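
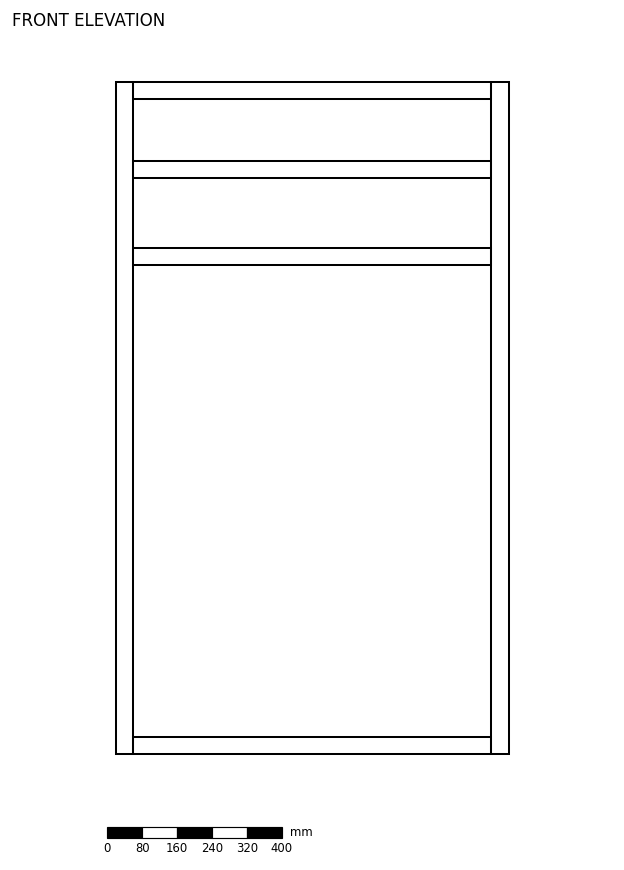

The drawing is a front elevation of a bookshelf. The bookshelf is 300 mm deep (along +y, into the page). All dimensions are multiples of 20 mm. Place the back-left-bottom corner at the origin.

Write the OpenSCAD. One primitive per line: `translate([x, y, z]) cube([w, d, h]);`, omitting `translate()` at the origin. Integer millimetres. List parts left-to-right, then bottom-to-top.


cube([40, 300, 1540]);
translate([40, 0, 0]) cube([820, 300, 40]);
translate([40, 0, 1120]) cube([820, 300, 40]);
translate([40, 0, 1320]) cube([820, 300, 40]);
translate([40, 0, 1500]) cube([820, 300, 40]);
translate([860, 0, 0]) cube([40, 300, 1540]);


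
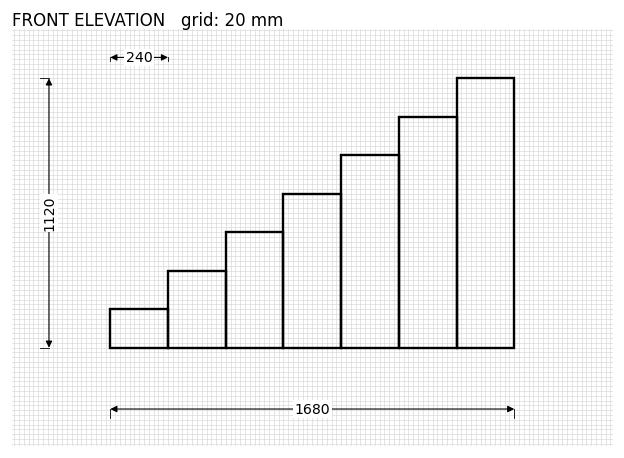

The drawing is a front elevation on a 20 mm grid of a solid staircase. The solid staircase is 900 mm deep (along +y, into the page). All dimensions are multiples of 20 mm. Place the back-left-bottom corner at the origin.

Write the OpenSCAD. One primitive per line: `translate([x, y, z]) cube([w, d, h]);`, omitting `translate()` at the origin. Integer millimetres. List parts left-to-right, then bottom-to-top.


cube([240, 900, 160]);
translate([240, 0, 0]) cube([240, 900, 320]);
translate([480, 0, 0]) cube([240, 900, 480]);
translate([720, 0, 0]) cube([240, 900, 640]);
translate([960, 0, 0]) cube([240, 900, 800]);
translate([1200, 0, 0]) cube([240, 900, 960]);
translate([1440, 0, 0]) cube([240, 900, 1120]);


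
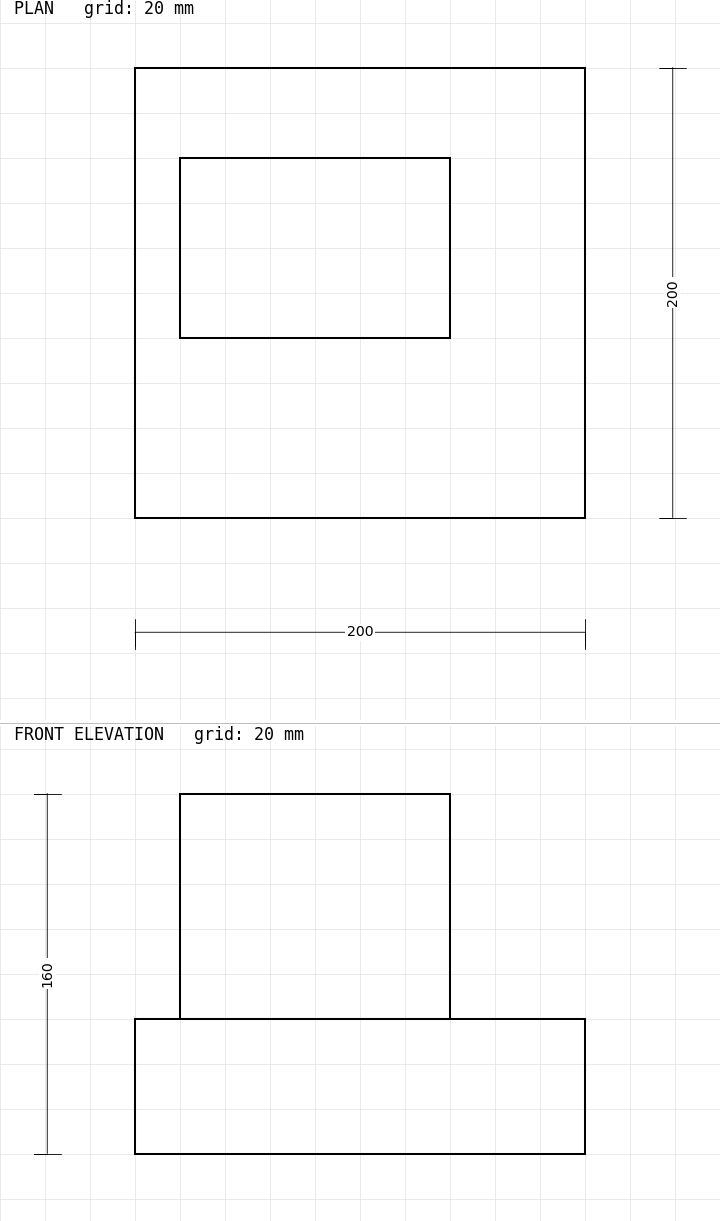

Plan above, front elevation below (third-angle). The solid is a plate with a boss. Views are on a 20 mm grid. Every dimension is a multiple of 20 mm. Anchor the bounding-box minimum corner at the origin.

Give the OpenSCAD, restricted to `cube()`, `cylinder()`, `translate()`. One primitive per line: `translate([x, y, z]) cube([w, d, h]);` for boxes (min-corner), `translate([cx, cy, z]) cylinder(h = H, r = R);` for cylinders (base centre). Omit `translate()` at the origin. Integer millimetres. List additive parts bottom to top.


cube([200, 200, 60]);
translate([20, 80, 60]) cube([120, 80, 100]);


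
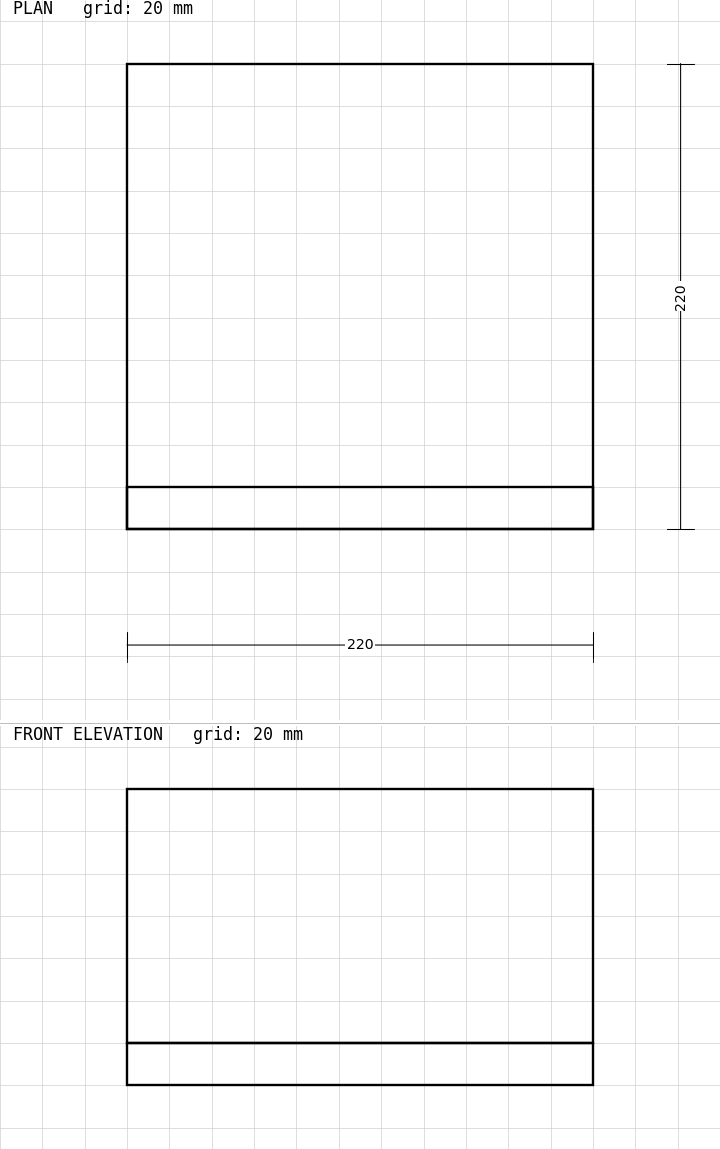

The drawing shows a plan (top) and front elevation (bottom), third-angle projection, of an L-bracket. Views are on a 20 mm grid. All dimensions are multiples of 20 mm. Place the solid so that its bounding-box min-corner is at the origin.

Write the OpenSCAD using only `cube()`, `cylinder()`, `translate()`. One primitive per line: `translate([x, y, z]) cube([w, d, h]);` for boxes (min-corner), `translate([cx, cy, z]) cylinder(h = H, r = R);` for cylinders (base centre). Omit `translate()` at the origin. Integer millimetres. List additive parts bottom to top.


cube([220, 220, 20]);
translate([0, 0, 20]) cube([220, 20, 120]);


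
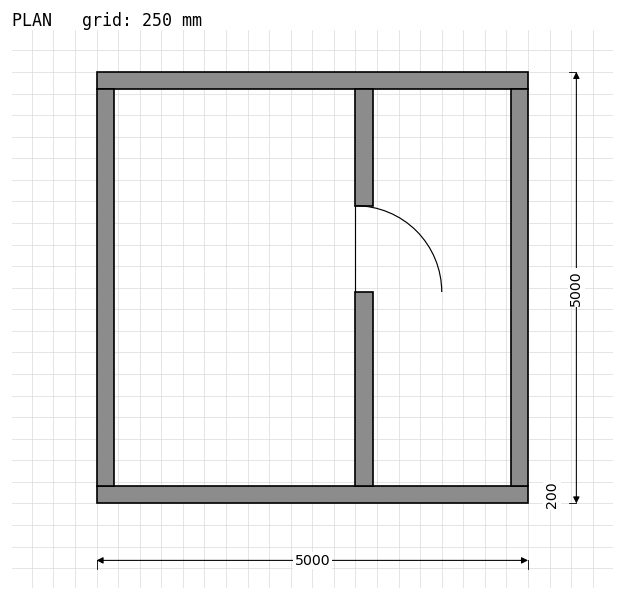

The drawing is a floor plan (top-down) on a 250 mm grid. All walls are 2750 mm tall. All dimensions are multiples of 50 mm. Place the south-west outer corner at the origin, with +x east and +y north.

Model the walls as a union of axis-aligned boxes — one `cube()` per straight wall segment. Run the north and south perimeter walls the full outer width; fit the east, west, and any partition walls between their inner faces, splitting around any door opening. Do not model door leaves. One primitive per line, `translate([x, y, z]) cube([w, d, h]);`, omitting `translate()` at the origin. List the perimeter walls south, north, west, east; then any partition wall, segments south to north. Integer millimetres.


cube([5000, 200, 2750]);
translate([0, 4800, 0]) cube([5000, 200, 2750]);
translate([0, 200, 0]) cube([200, 4600, 2750]);
translate([4800, 200, 0]) cube([200, 4600, 2750]);
translate([3000, 200, 0]) cube([200, 2250, 2750]);
translate([3000, 3450, 0]) cube([200, 1350, 2750]);


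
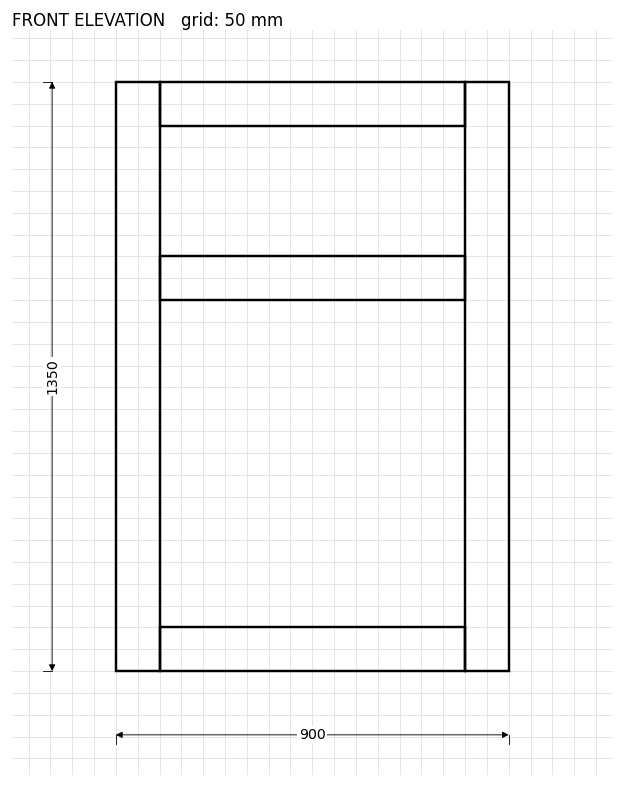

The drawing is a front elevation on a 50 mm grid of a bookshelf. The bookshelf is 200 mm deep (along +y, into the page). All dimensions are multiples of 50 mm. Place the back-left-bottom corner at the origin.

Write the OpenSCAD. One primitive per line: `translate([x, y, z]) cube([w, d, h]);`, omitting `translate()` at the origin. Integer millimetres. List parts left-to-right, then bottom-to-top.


cube([100, 200, 1350]);
translate([100, 0, 0]) cube([700, 200, 100]);
translate([100, 0, 850]) cube([700, 200, 100]);
translate([100, 0, 1250]) cube([700, 200, 100]);
translate([800, 0, 0]) cube([100, 200, 1350]);


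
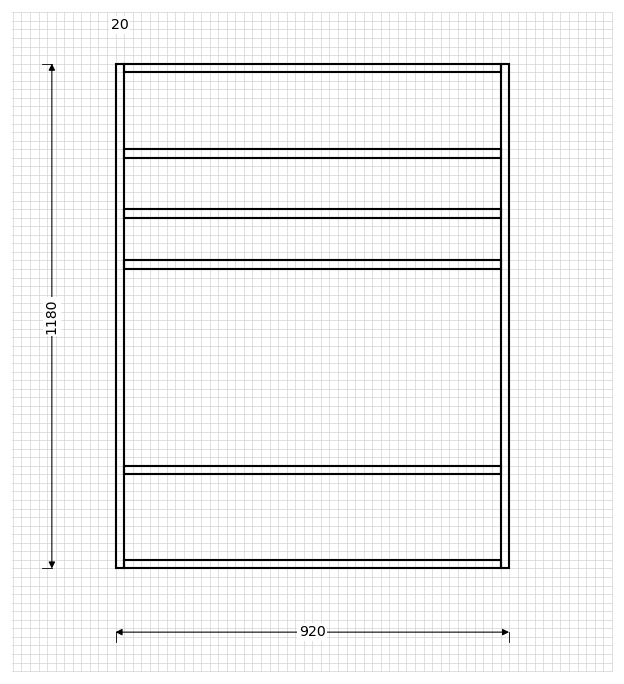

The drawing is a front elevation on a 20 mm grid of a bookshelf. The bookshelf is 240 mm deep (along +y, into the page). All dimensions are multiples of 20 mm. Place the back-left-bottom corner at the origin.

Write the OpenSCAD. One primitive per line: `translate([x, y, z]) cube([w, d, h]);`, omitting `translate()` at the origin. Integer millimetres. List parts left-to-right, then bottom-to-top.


cube([20, 240, 1180]);
translate([20, 0, 0]) cube([880, 240, 20]);
translate([20, 0, 220]) cube([880, 240, 20]);
translate([20, 0, 700]) cube([880, 240, 20]);
translate([20, 0, 820]) cube([880, 240, 20]);
translate([20, 0, 960]) cube([880, 240, 20]);
translate([20, 0, 1160]) cube([880, 240, 20]);
translate([900, 0, 0]) cube([20, 240, 1180]);


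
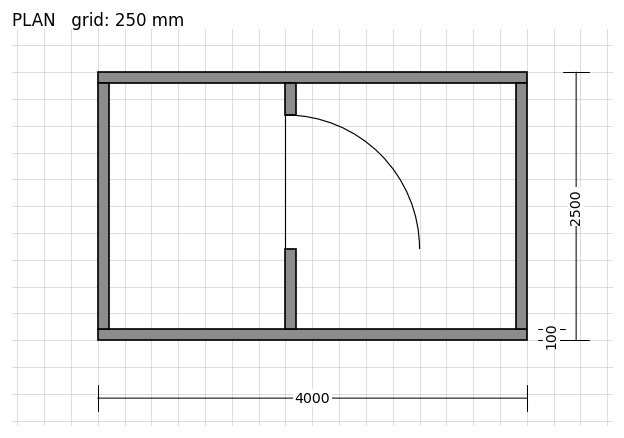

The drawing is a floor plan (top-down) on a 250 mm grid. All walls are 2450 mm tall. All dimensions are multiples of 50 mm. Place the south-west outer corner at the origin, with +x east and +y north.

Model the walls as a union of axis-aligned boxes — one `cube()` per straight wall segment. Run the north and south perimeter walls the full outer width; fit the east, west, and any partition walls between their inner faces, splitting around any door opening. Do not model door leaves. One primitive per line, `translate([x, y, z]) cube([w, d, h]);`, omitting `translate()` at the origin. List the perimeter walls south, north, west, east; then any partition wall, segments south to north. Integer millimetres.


cube([4000, 100, 2450]);
translate([0, 2400, 0]) cube([4000, 100, 2450]);
translate([0, 100, 0]) cube([100, 2300, 2450]);
translate([3900, 100, 0]) cube([100, 2300, 2450]);
translate([1750, 100, 0]) cube([100, 750, 2450]);
translate([1750, 2100, 0]) cube([100, 300, 2450]);


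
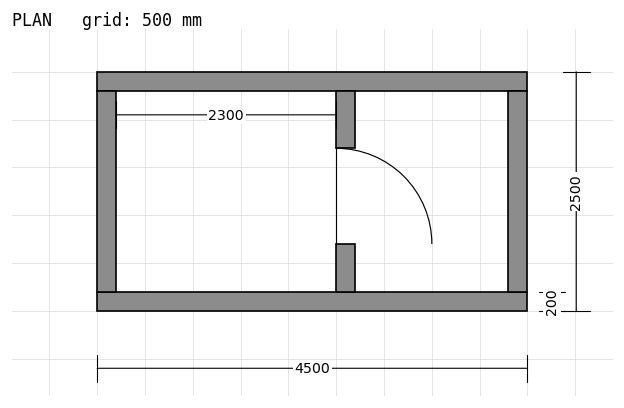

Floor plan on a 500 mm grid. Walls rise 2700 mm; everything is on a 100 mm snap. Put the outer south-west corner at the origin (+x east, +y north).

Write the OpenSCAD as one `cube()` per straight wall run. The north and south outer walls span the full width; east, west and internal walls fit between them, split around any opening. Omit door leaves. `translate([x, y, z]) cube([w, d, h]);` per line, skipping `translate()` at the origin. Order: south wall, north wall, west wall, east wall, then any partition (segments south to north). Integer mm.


cube([4500, 200, 2700]);
translate([0, 2300, 0]) cube([4500, 200, 2700]);
translate([0, 200, 0]) cube([200, 2100, 2700]);
translate([4300, 200, 0]) cube([200, 2100, 2700]);
translate([2500, 200, 0]) cube([200, 500, 2700]);
translate([2500, 1700, 0]) cube([200, 600, 2700]);


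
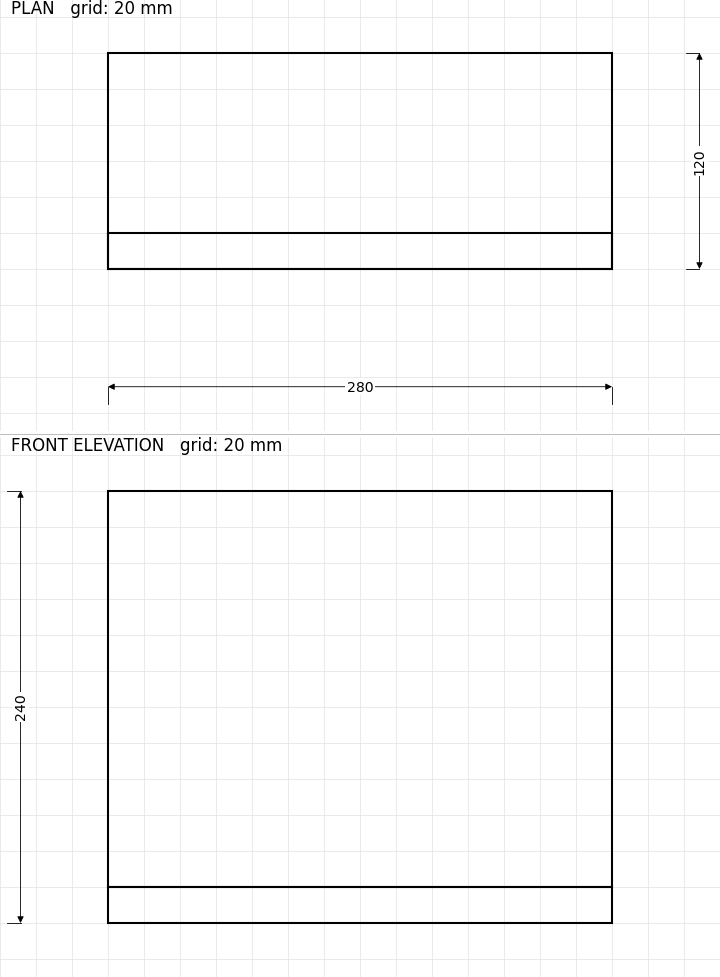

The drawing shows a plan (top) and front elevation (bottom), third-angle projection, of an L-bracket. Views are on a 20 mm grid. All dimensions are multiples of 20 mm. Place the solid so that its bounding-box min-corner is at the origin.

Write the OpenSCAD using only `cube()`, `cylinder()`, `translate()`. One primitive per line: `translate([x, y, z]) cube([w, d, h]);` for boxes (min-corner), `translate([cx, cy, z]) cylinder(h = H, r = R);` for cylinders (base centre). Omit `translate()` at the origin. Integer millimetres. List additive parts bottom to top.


cube([280, 120, 20]);
translate([0, 0, 20]) cube([280, 20, 220]);


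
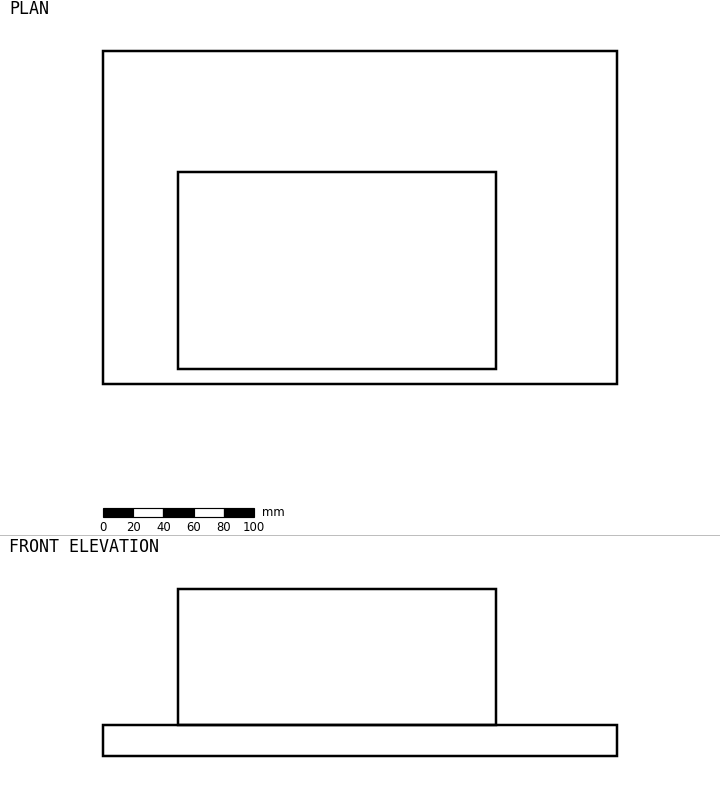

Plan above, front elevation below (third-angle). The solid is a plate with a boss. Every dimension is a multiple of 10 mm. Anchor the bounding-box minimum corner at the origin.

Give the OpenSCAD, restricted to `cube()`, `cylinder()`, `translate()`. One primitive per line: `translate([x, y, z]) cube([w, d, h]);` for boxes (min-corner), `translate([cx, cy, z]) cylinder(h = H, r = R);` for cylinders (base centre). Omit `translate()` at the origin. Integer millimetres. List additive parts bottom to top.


cube([340, 220, 20]);
translate([50, 10, 20]) cube([210, 130, 90]);


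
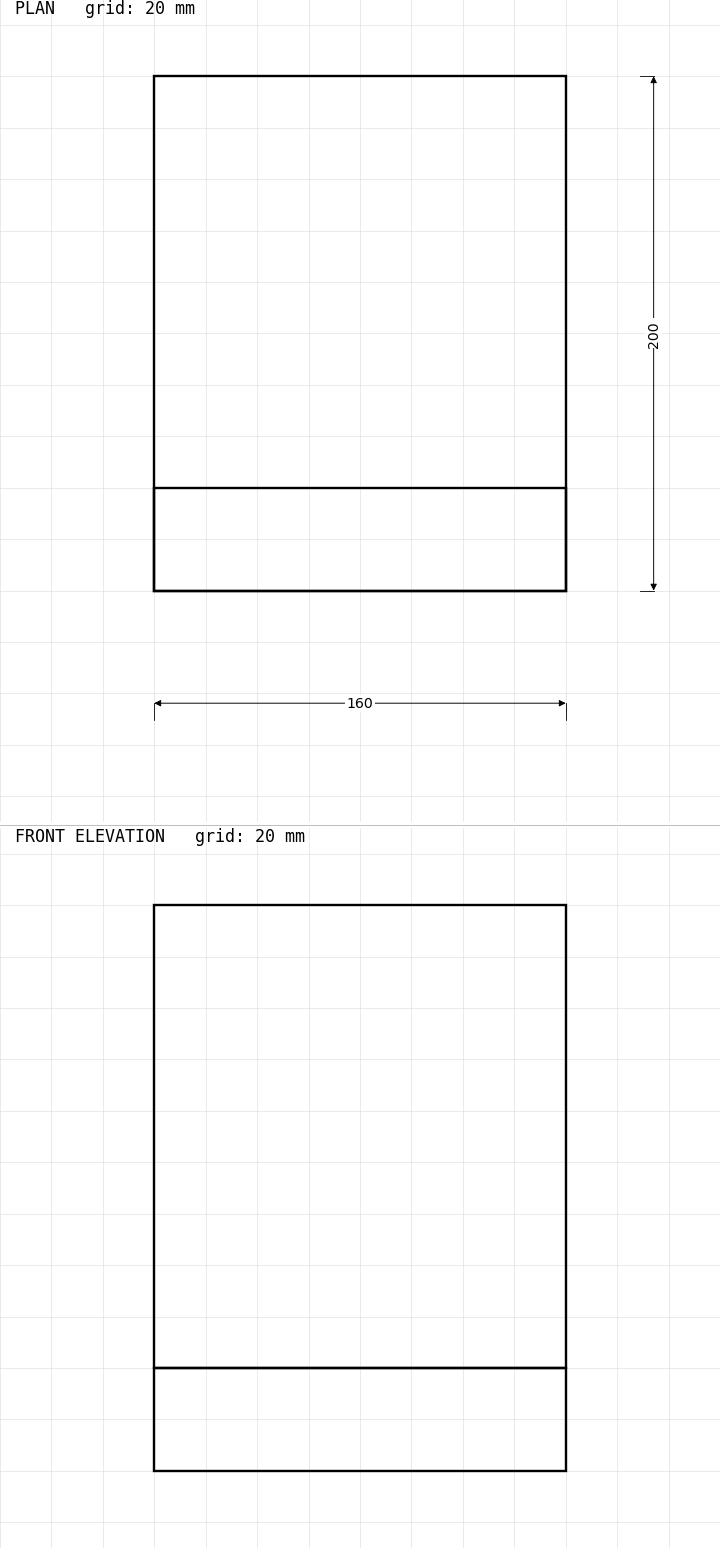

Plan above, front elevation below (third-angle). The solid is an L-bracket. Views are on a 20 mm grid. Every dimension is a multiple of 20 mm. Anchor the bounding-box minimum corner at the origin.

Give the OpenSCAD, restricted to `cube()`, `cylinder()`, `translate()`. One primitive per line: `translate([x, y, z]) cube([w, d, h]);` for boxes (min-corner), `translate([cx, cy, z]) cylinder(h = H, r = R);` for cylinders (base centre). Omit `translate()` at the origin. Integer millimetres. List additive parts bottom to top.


cube([160, 200, 40]);
translate([0, 0, 40]) cube([160, 40, 180]);


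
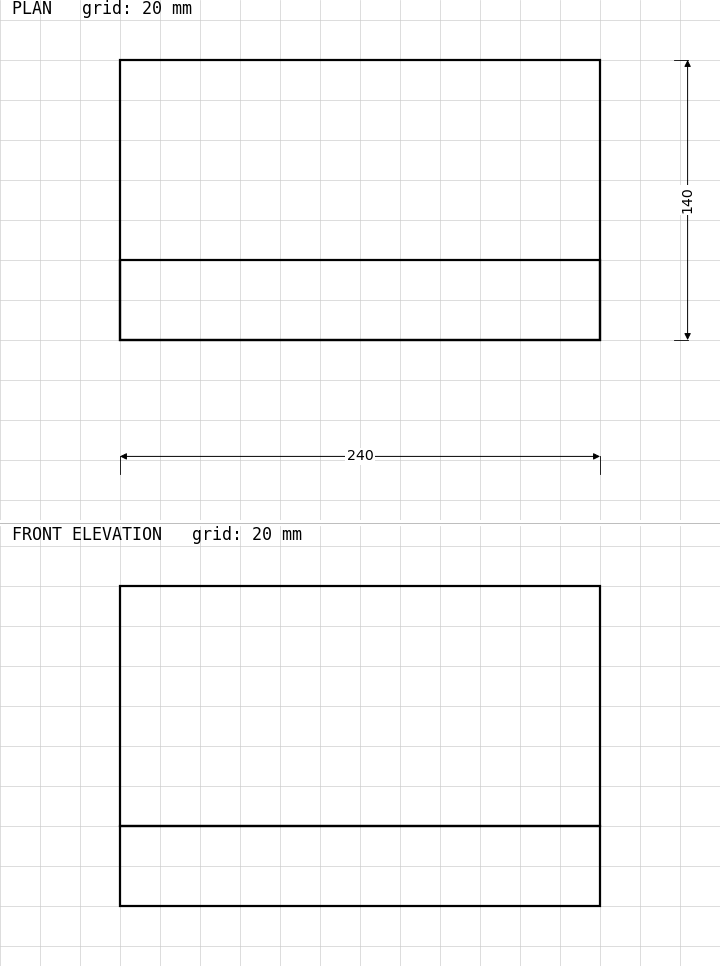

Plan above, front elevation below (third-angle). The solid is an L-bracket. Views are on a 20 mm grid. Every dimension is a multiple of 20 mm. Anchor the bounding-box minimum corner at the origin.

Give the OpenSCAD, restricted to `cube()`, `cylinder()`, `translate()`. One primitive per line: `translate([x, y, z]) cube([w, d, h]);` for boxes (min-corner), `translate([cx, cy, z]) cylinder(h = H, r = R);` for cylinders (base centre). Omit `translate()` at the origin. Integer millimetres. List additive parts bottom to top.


cube([240, 140, 40]);
translate([0, 0, 40]) cube([240, 40, 120]);


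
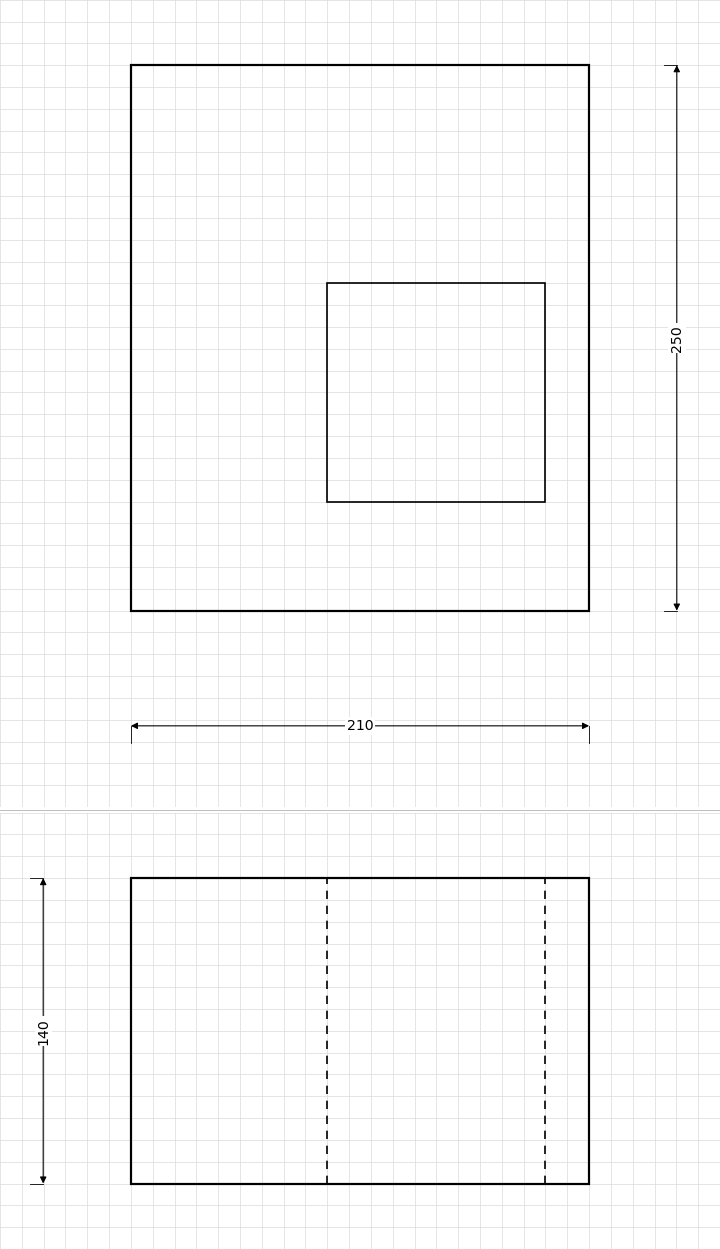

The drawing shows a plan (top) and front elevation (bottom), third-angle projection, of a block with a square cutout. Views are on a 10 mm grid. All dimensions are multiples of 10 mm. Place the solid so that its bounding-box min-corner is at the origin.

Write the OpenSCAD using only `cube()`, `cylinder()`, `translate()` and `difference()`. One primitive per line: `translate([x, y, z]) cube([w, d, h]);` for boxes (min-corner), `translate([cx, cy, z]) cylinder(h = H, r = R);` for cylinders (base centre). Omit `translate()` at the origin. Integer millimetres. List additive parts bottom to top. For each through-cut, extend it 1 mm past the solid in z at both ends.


difference() {
  cube([210, 250, 140]);
  translate([90, 50, -1]) cube([100, 100, 142]);
}


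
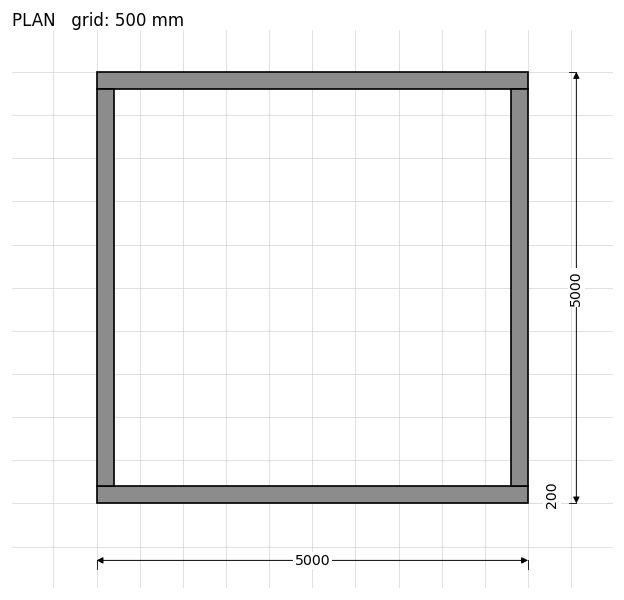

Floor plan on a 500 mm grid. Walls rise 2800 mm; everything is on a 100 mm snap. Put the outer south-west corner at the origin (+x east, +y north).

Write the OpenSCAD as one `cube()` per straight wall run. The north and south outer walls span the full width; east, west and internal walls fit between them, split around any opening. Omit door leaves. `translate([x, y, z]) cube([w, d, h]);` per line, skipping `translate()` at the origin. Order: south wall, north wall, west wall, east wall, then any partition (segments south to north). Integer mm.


cube([5000, 200, 2800]);
translate([0, 4800, 0]) cube([5000, 200, 2800]);
translate([0, 200, 0]) cube([200, 4600, 2800]);
translate([4800, 200, 0]) cube([200, 4600, 2800]);


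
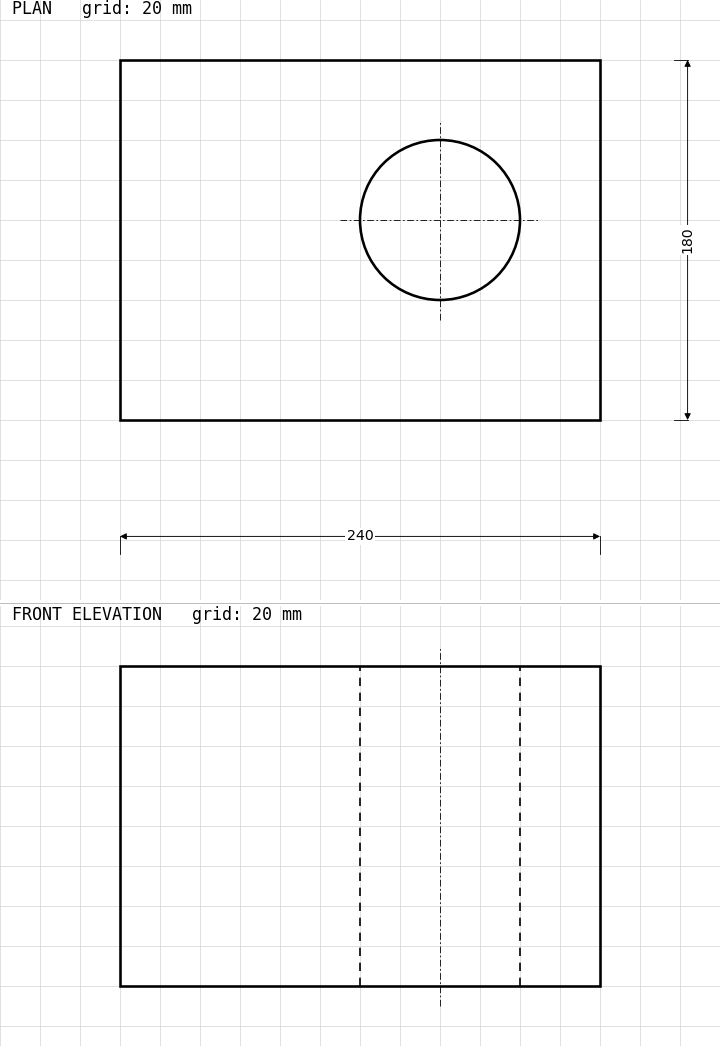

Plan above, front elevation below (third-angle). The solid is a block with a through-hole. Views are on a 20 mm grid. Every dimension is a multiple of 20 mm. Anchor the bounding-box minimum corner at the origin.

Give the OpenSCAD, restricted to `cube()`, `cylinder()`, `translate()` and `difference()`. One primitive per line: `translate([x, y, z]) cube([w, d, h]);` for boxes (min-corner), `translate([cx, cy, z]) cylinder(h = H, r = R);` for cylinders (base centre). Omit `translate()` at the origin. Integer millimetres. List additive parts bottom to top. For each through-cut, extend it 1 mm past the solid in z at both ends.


difference() {
  cube([240, 180, 160]);
  translate([160, 100, -1]) cylinder(h = 162, r = 40);
}


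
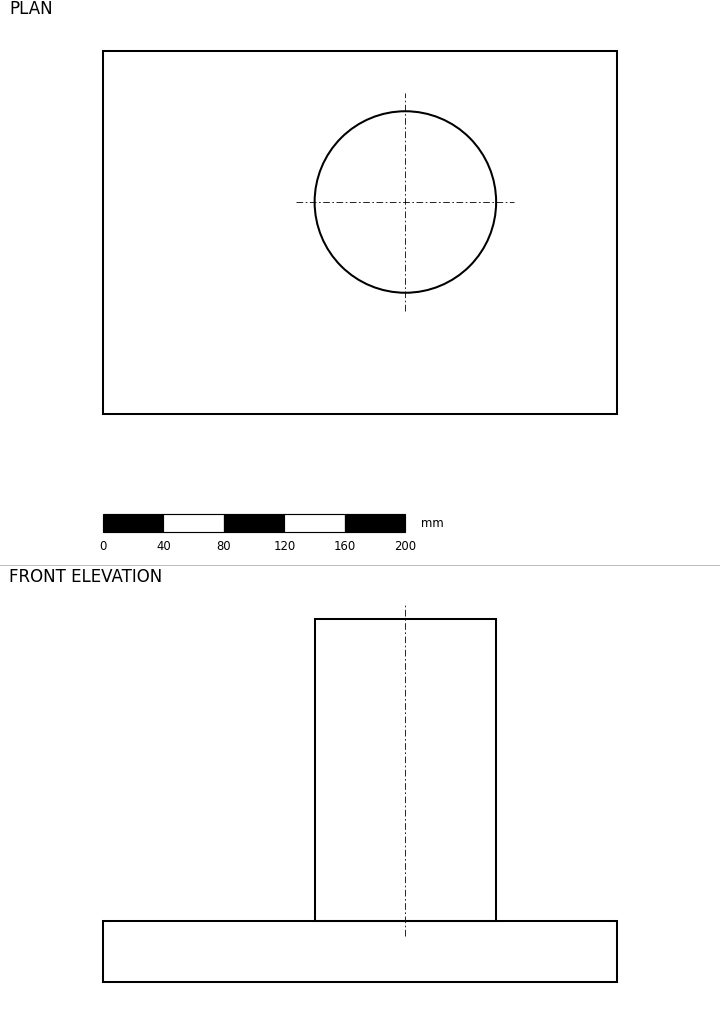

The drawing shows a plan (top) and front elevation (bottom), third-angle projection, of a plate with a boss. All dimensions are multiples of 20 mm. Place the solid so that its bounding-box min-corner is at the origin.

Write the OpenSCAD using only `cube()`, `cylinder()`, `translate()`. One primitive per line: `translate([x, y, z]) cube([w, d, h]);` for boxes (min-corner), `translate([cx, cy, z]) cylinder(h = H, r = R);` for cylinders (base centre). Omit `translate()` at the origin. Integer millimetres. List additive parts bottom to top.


cube([340, 240, 40]);
translate([200, 140, 40]) cylinder(h = 200, r = 60);


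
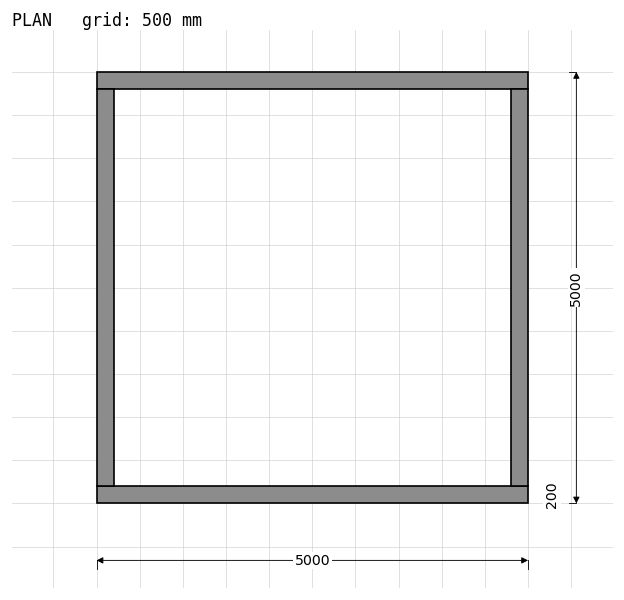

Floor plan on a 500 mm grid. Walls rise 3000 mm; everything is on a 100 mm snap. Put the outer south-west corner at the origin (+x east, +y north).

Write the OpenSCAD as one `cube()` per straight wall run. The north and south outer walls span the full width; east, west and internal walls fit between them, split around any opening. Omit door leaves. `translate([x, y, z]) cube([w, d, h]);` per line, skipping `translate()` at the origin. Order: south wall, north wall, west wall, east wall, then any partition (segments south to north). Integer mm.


cube([5000, 200, 3000]);
translate([0, 4800, 0]) cube([5000, 200, 3000]);
translate([0, 200, 0]) cube([200, 4600, 3000]);
translate([4800, 200, 0]) cube([200, 4600, 3000]);


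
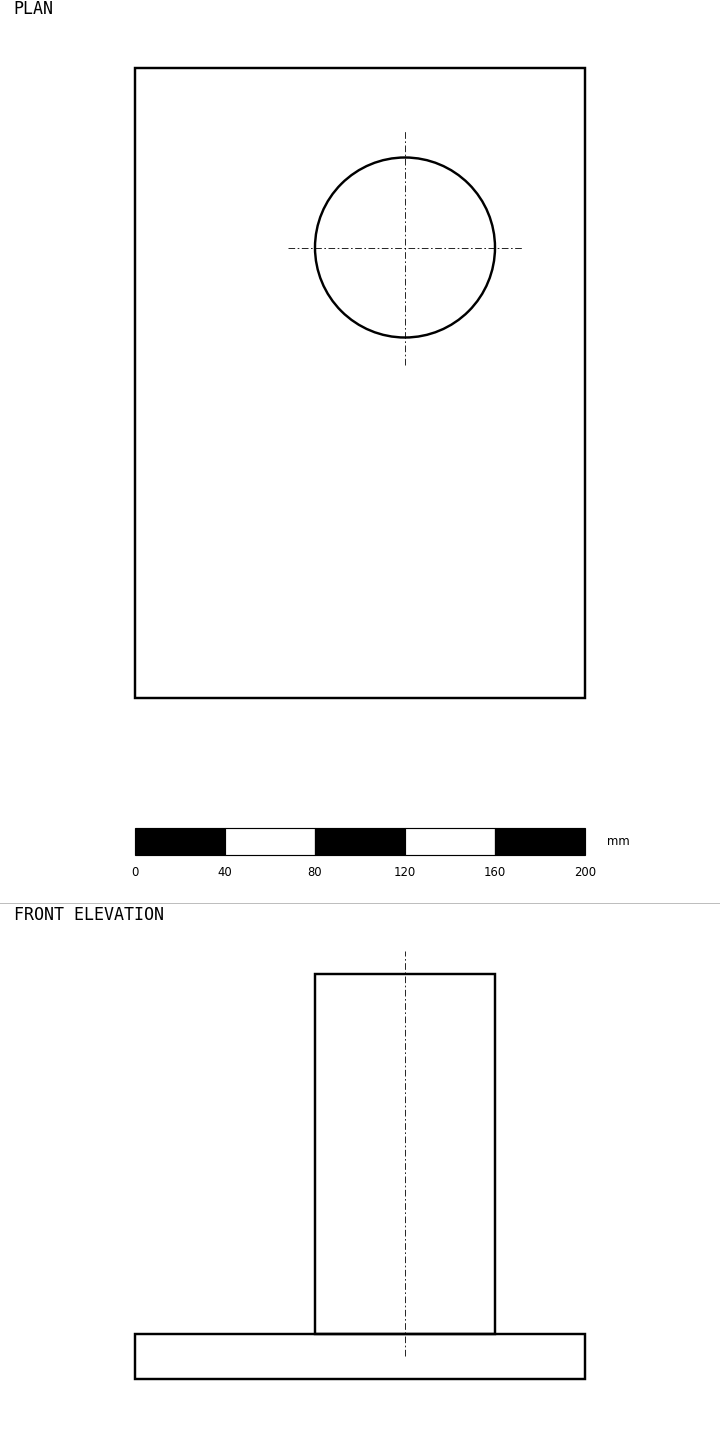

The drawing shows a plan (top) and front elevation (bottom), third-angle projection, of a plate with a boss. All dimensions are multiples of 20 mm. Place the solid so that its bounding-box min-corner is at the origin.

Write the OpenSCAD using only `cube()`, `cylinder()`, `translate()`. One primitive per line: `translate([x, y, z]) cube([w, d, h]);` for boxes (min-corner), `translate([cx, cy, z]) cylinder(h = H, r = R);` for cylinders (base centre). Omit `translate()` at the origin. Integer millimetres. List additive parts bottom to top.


cube([200, 280, 20]);
translate([120, 200, 20]) cylinder(h = 160, r = 40);


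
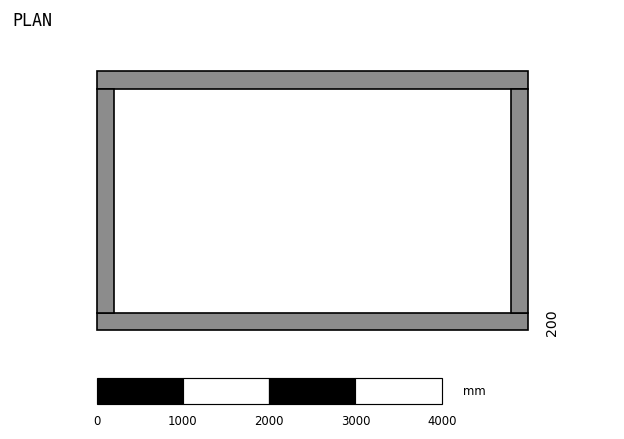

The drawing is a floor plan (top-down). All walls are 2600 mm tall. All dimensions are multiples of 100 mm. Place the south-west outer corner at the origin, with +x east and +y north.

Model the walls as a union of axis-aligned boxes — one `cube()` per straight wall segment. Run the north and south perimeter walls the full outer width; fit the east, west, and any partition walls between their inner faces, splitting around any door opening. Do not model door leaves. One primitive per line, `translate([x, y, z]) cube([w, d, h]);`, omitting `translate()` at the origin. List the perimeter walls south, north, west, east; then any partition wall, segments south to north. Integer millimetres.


cube([5000, 200, 2600]);
translate([0, 2800, 0]) cube([5000, 200, 2600]);
translate([0, 200, 0]) cube([200, 2600, 2600]);
translate([4800, 200, 0]) cube([200, 2600, 2600]);


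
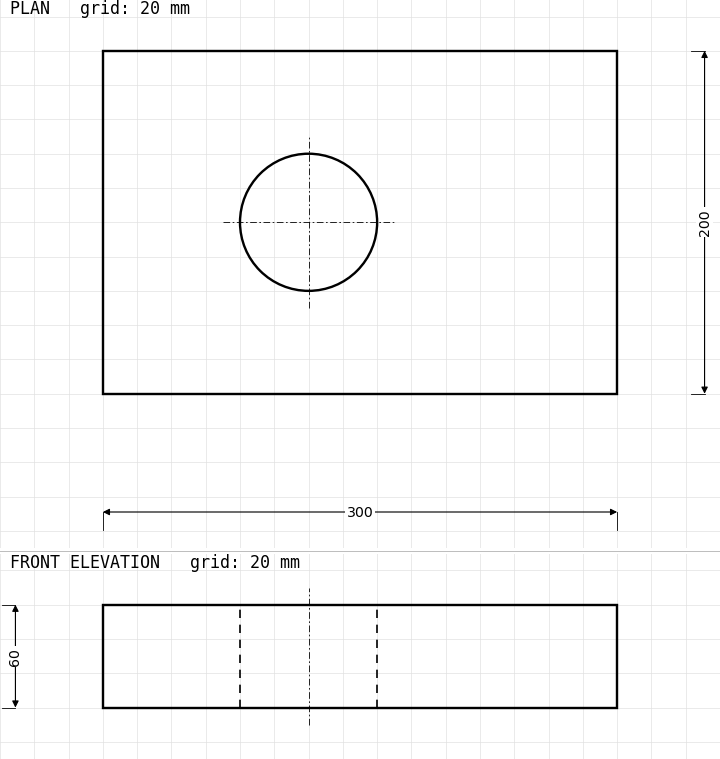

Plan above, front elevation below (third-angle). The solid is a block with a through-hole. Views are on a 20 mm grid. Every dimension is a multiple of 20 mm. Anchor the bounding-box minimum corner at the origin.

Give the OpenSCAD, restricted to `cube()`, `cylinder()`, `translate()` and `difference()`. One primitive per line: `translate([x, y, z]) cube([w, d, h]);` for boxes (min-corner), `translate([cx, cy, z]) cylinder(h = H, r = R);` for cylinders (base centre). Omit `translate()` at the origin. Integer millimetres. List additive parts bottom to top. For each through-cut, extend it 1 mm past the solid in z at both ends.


difference() {
  cube([300, 200, 60]);
  translate([120, 100, -1]) cylinder(h = 62, r = 40);
}


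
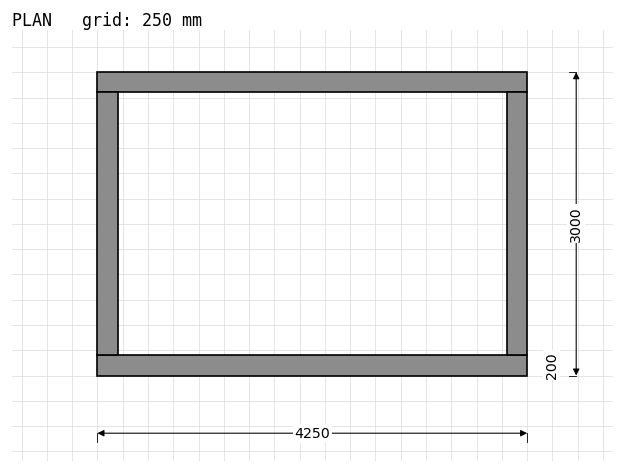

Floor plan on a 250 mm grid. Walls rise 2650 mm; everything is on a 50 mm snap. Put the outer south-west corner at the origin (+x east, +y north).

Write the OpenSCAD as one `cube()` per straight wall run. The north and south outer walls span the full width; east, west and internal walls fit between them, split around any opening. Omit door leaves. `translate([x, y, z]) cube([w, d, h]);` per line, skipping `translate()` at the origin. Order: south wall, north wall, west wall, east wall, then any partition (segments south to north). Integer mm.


cube([4250, 200, 2650]);
translate([0, 2800, 0]) cube([4250, 200, 2650]);
translate([0, 200, 0]) cube([200, 2600, 2650]);
translate([4050, 200, 0]) cube([200, 2600, 2650]);


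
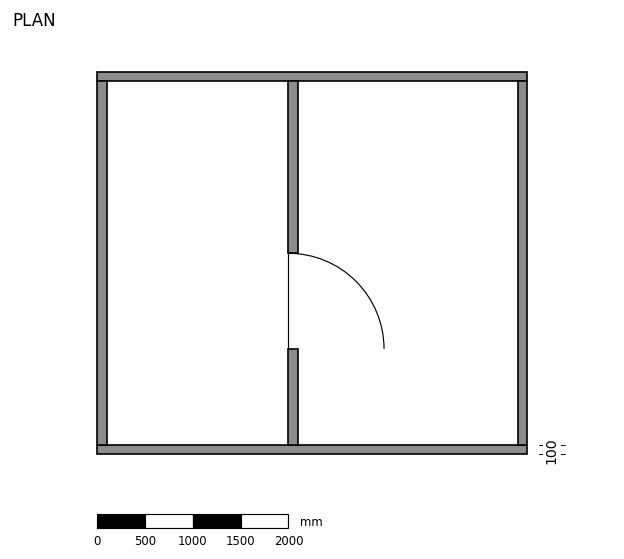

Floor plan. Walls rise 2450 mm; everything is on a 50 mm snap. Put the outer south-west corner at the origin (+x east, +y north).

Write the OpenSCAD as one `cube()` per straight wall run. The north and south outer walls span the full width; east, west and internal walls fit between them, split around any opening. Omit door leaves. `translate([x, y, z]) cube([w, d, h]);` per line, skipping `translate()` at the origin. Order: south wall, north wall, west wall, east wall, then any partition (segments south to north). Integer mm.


cube([4500, 100, 2450]);
translate([0, 3900, 0]) cube([4500, 100, 2450]);
translate([0, 100, 0]) cube([100, 3800, 2450]);
translate([4400, 100, 0]) cube([100, 3800, 2450]);
translate([2000, 100, 0]) cube([100, 1000, 2450]);
translate([2000, 2100, 0]) cube([100, 1800, 2450]);


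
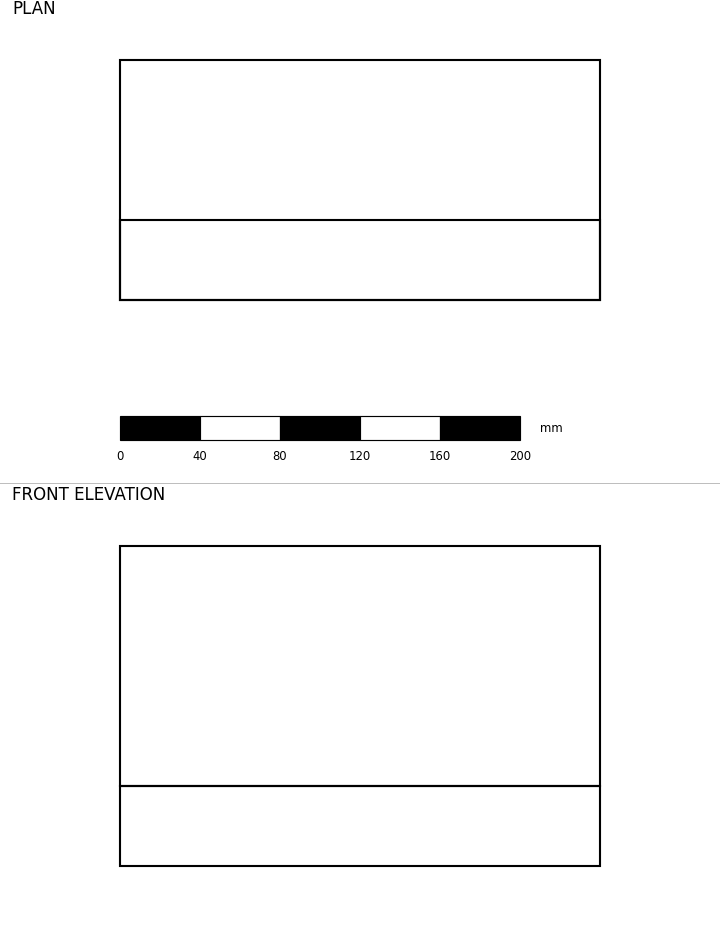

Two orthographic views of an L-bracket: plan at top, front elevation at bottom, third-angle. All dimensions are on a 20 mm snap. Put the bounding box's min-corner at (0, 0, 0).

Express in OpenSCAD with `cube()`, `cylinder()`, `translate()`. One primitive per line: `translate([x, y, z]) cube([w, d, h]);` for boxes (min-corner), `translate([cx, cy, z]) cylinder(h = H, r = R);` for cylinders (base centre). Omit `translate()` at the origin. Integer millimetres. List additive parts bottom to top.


cube([240, 120, 40]);
translate([0, 0, 40]) cube([240, 40, 120]);


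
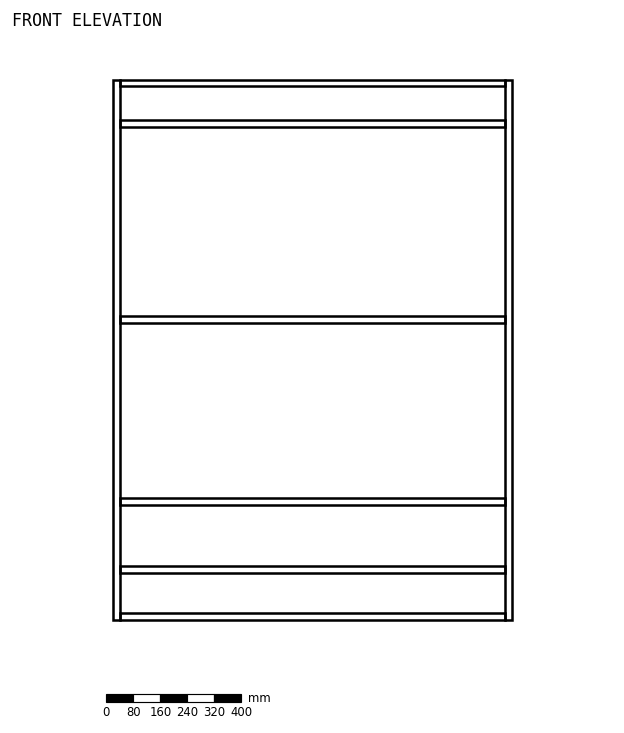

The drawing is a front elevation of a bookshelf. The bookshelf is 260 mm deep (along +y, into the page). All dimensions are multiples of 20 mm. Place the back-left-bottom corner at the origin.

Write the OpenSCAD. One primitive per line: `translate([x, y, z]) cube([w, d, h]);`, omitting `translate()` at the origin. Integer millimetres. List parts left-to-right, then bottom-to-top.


cube([20, 260, 1600]);
translate([20, 0, 0]) cube([1140, 260, 20]);
translate([20, 0, 140]) cube([1140, 260, 20]);
translate([20, 0, 340]) cube([1140, 260, 20]);
translate([20, 0, 880]) cube([1140, 260, 20]);
translate([20, 0, 1460]) cube([1140, 260, 20]);
translate([20, 0, 1580]) cube([1140, 260, 20]);
translate([1160, 0, 0]) cube([20, 260, 1600]);


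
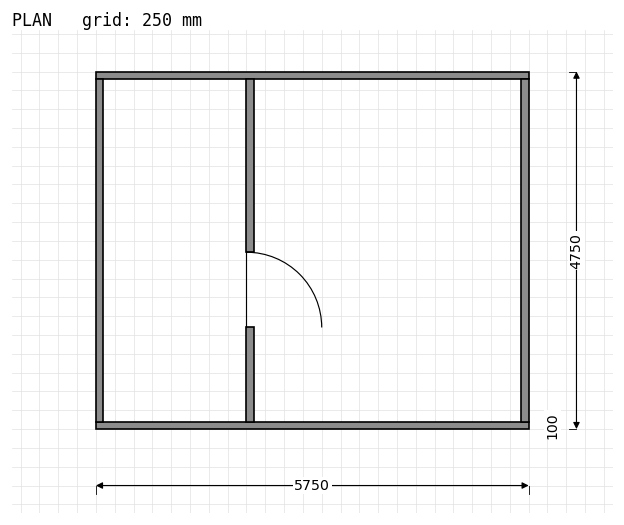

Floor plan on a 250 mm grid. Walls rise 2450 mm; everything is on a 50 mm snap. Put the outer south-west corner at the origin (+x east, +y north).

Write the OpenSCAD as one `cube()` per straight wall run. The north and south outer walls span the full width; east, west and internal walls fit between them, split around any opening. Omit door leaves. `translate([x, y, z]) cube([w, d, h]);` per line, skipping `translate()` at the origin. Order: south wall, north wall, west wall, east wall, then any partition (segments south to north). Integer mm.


cube([5750, 100, 2450]);
translate([0, 4650, 0]) cube([5750, 100, 2450]);
translate([0, 100, 0]) cube([100, 4550, 2450]);
translate([5650, 100, 0]) cube([100, 4550, 2450]);
translate([2000, 100, 0]) cube([100, 1250, 2450]);
translate([2000, 2350, 0]) cube([100, 2300, 2450]);


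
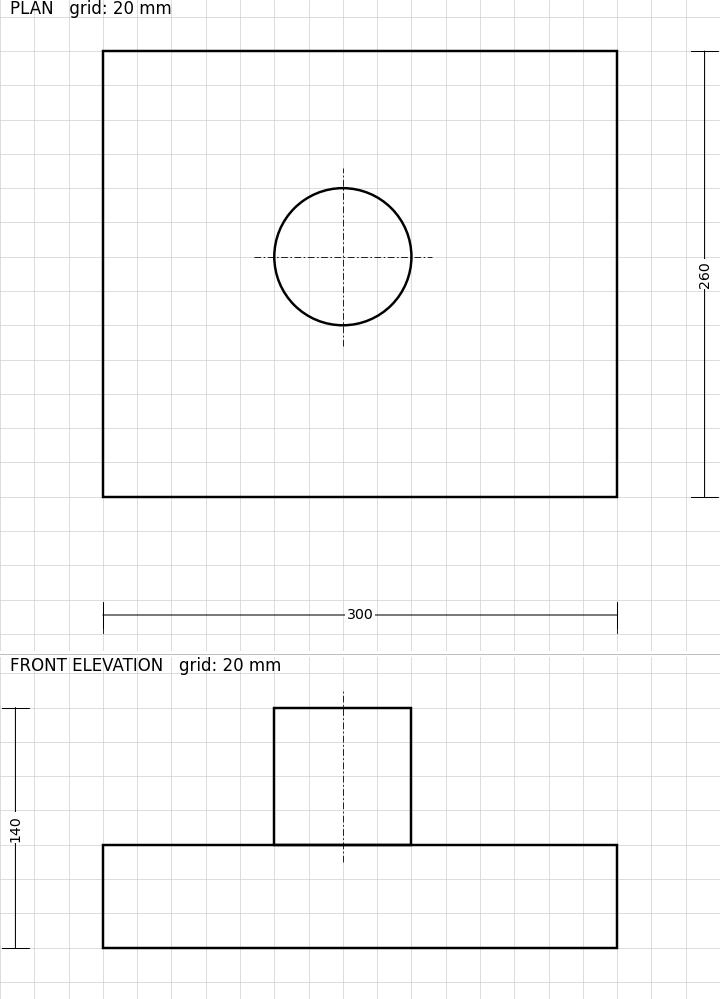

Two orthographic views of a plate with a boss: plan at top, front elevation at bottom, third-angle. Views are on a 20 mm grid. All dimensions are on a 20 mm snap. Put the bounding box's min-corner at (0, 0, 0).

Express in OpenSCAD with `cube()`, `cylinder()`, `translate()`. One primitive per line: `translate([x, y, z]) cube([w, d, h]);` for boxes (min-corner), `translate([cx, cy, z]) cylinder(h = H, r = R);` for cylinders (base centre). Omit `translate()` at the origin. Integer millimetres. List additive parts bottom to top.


cube([300, 260, 60]);
translate([140, 140, 60]) cylinder(h = 80, r = 40);


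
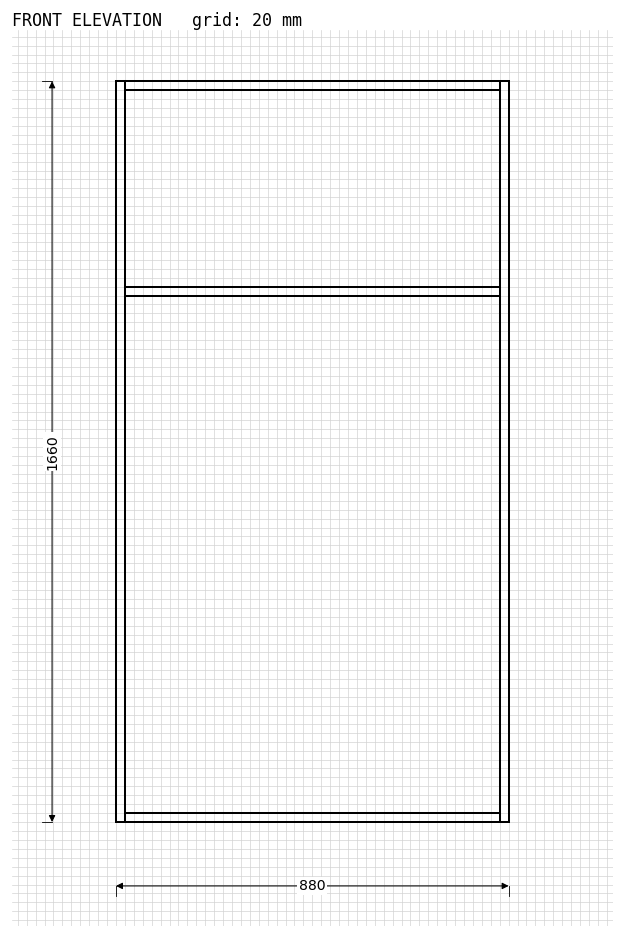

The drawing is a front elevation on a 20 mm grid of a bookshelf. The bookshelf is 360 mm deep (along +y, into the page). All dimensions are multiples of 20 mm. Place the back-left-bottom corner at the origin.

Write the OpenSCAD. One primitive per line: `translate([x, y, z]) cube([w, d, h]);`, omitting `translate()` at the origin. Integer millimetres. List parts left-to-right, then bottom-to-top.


cube([20, 360, 1660]);
translate([20, 0, 0]) cube([840, 360, 20]);
translate([20, 0, 1180]) cube([840, 360, 20]);
translate([20, 0, 1640]) cube([840, 360, 20]);
translate([860, 0, 0]) cube([20, 360, 1660]);


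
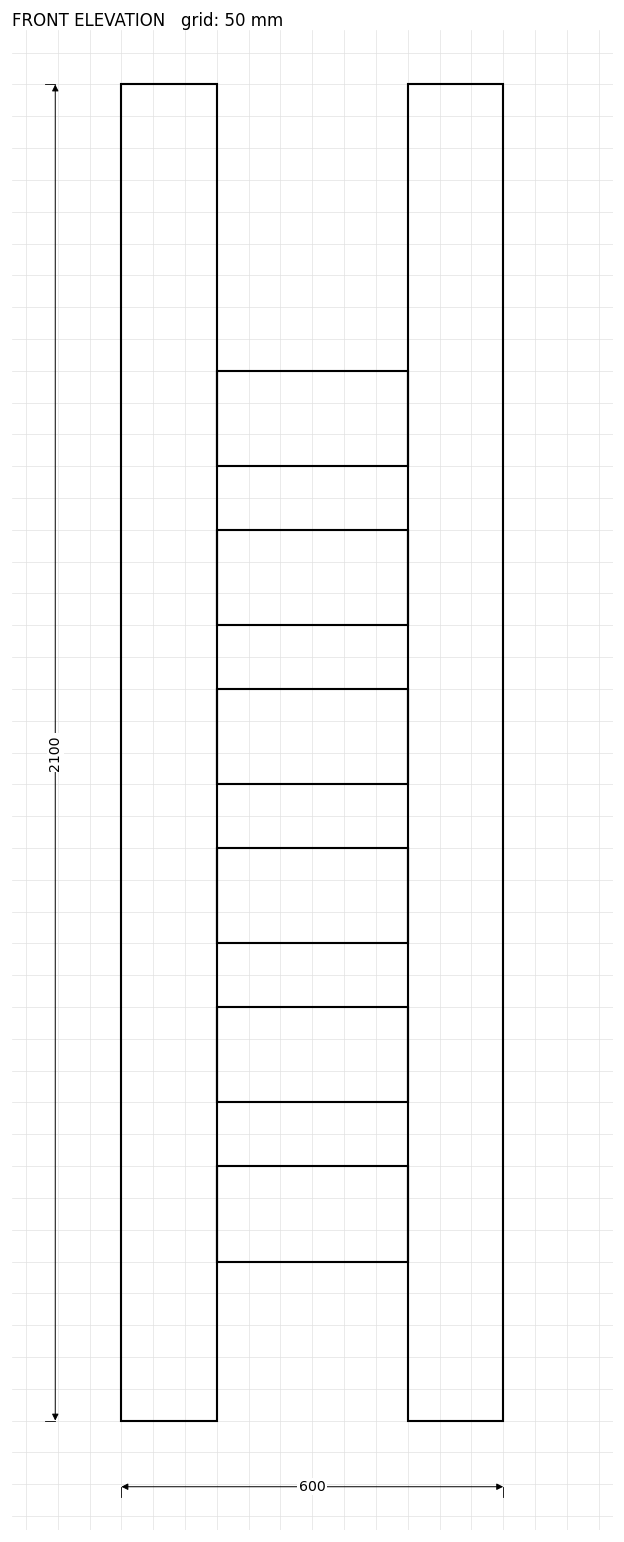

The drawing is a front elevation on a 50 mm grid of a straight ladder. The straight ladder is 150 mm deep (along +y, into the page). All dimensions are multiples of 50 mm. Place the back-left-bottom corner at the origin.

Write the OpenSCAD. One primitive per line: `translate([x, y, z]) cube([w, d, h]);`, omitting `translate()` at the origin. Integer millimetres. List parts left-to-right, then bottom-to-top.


cube([150, 150, 2100]);
translate([150, 0, 250]) cube([300, 150, 150]);
translate([150, 0, 500]) cube([300, 150, 150]);
translate([150, 0, 750]) cube([300, 150, 150]);
translate([150, 0, 1000]) cube([300, 150, 150]);
translate([150, 0, 1250]) cube([300, 150, 150]);
translate([150, 0, 1500]) cube([300, 150, 150]);
translate([450, 0, 0]) cube([150, 150, 2100]);


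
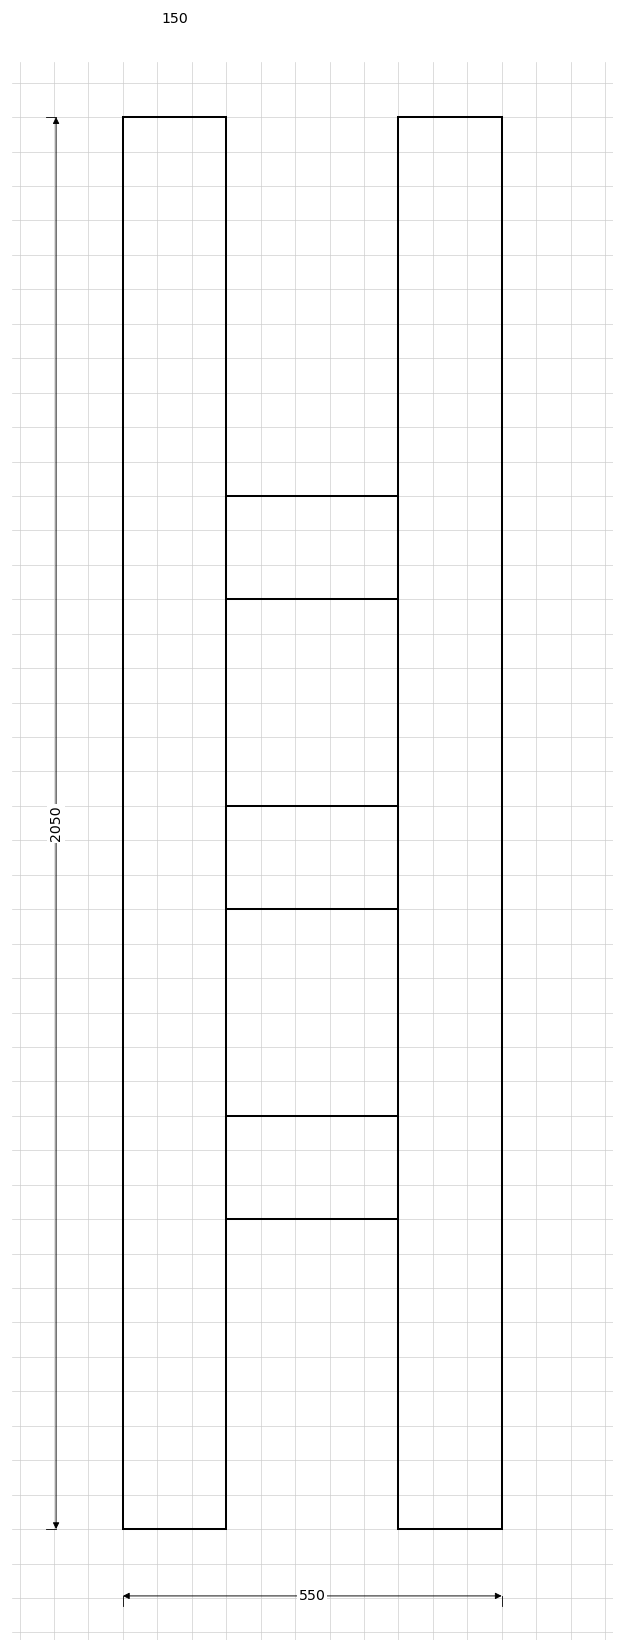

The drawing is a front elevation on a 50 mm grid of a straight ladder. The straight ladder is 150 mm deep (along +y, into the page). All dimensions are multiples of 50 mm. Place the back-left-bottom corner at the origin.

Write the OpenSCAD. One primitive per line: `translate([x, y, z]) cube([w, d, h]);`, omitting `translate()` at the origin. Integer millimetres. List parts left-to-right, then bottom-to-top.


cube([150, 150, 2050]);
translate([150, 0, 450]) cube([250, 150, 150]);
translate([150, 0, 900]) cube([250, 150, 150]);
translate([150, 0, 1350]) cube([250, 150, 150]);
translate([400, 0, 0]) cube([150, 150, 2050]);


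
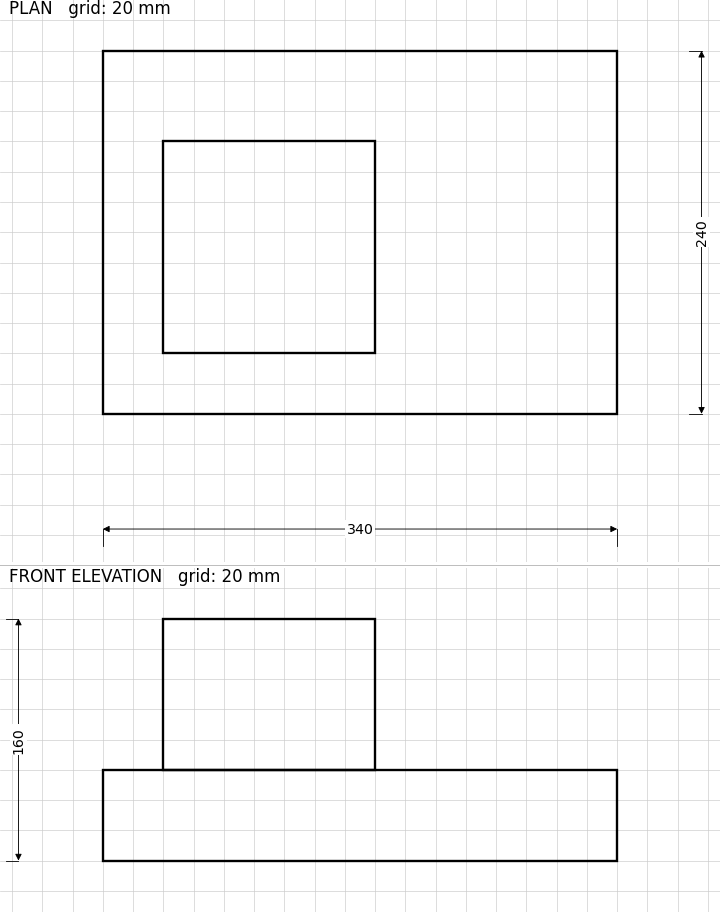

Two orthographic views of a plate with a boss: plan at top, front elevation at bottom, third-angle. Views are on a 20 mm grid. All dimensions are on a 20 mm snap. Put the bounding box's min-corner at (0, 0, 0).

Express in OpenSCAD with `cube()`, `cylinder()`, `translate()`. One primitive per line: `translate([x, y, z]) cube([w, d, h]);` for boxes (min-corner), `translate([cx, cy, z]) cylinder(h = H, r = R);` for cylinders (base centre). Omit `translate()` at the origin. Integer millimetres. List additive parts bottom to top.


cube([340, 240, 60]);
translate([40, 40, 60]) cube([140, 140, 100]);


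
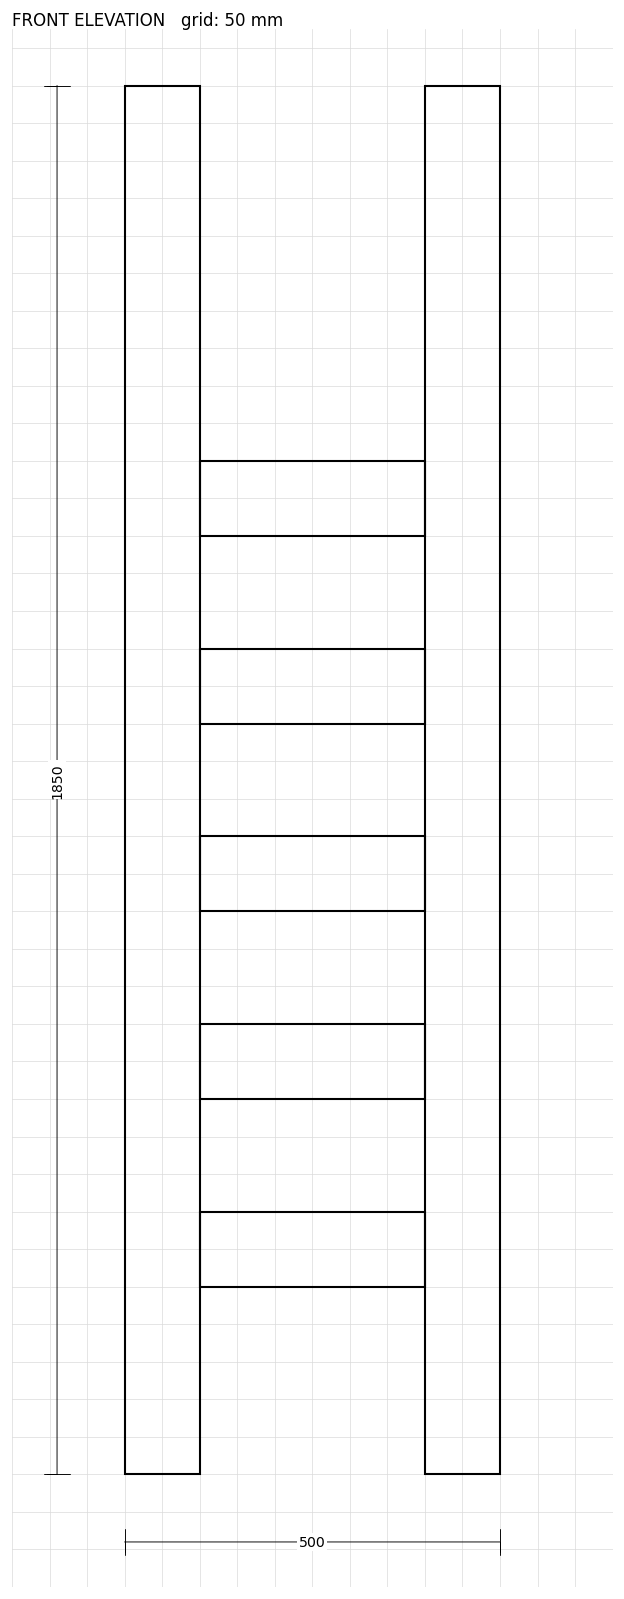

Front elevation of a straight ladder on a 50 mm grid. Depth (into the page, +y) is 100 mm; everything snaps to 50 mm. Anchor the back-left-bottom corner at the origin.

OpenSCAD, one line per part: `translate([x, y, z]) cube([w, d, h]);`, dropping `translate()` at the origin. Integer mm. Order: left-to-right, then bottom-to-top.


cube([100, 100, 1850]);
translate([100, 0, 250]) cube([300, 100, 100]);
translate([100, 0, 500]) cube([300, 100, 100]);
translate([100, 0, 750]) cube([300, 100, 100]);
translate([100, 0, 1000]) cube([300, 100, 100]);
translate([100, 0, 1250]) cube([300, 100, 100]);
translate([400, 0, 0]) cube([100, 100, 1850]);


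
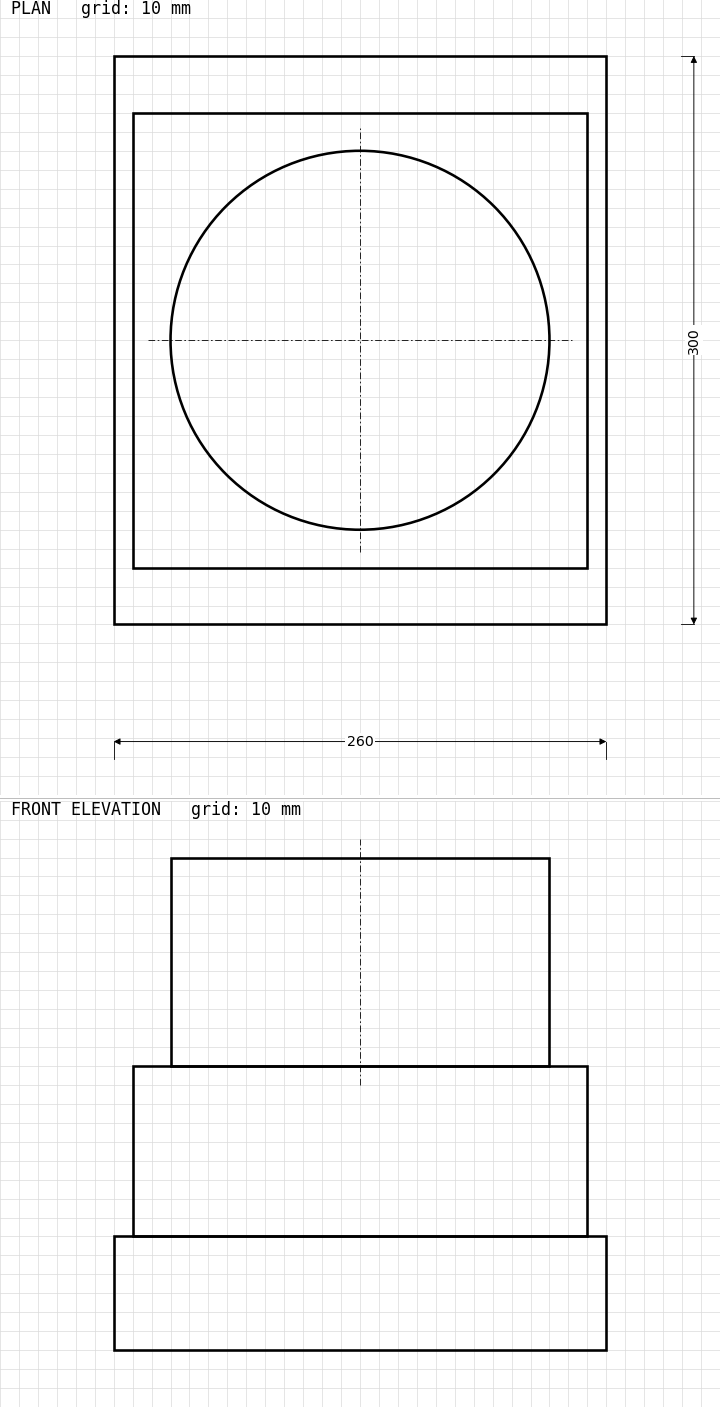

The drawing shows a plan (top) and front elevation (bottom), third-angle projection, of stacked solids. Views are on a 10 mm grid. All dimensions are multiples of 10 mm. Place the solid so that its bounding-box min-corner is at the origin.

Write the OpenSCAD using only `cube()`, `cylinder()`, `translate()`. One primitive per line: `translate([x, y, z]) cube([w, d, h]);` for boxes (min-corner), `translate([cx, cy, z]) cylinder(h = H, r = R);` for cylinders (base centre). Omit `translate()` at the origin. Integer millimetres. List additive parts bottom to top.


cube([260, 300, 60]);
translate([10, 30, 60]) cube([240, 240, 90]);
translate([130, 150, 150]) cylinder(h = 110, r = 100);


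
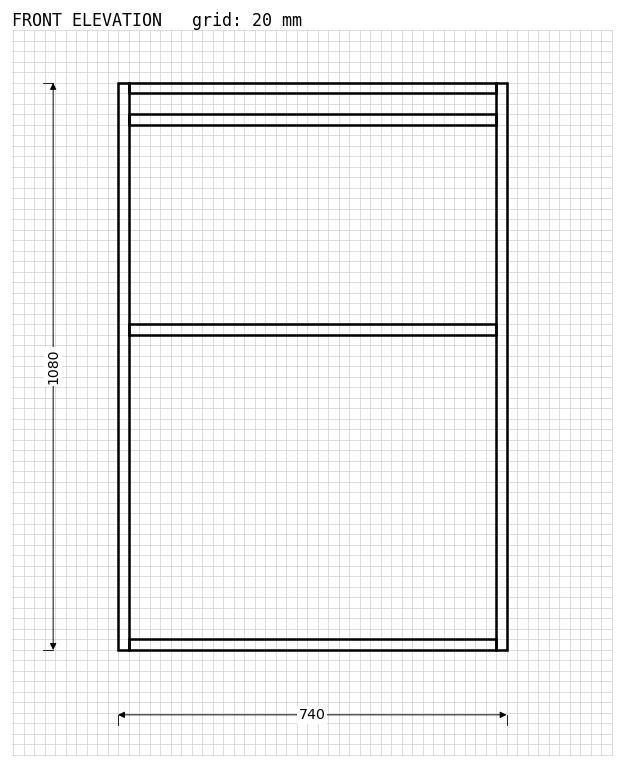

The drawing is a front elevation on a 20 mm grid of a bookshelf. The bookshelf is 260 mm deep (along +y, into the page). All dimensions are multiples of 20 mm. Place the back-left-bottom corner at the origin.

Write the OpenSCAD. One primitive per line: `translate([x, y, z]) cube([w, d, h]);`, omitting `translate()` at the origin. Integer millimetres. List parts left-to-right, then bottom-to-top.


cube([20, 260, 1080]);
translate([20, 0, 0]) cube([700, 260, 20]);
translate([20, 0, 600]) cube([700, 260, 20]);
translate([20, 0, 1000]) cube([700, 260, 20]);
translate([20, 0, 1060]) cube([700, 260, 20]);
translate([720, 0, 0]) cube([20, 260, 1080]);


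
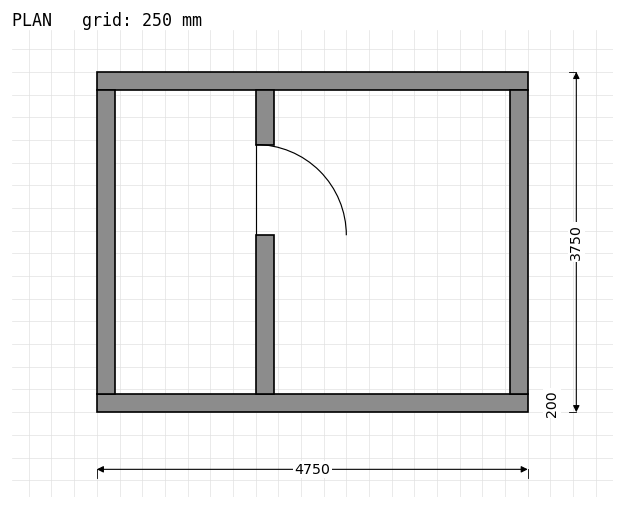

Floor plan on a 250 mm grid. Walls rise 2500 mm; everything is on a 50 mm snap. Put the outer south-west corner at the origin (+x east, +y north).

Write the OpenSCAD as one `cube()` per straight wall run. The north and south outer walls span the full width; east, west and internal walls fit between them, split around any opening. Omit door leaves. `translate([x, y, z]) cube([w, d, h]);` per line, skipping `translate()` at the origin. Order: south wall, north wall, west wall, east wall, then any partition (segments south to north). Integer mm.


cube([4750, 200, 2500]);
translate([0, 3550, 0]) cube([4750, 200, 2500]);
translate([0, 200, 0]) cube([200, 3350, 2500]);
translate([4550, 200, 0]) cube([200, 3350, 2500]);
translate([1750, 200, 0]) cube([200, 1750, 2500]);
translate([1750, 2950, 0]) cube([200, 600, 2500]);


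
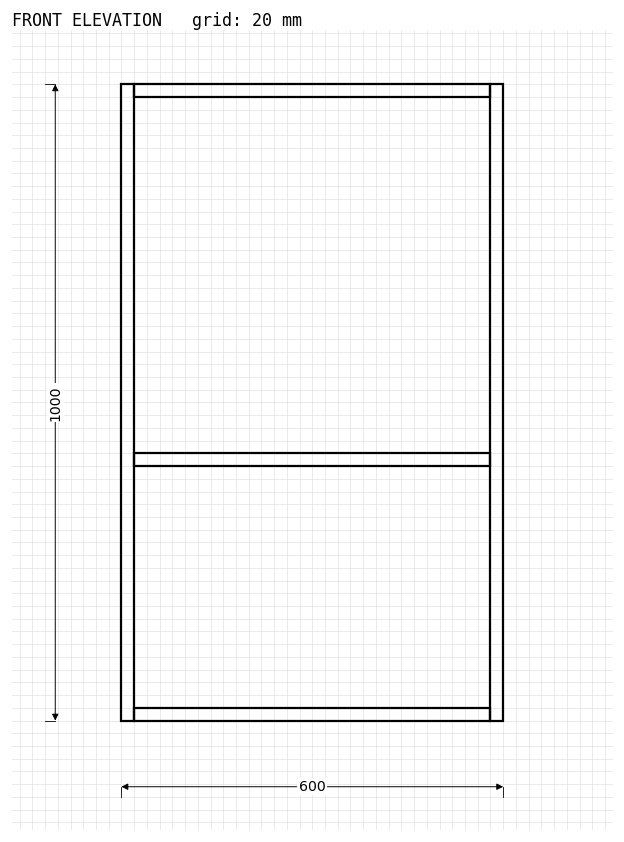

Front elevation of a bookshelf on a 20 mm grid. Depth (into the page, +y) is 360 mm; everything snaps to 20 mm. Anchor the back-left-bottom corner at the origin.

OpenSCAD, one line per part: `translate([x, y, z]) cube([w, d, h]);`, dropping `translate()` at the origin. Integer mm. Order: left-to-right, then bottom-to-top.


cube([20, 360, 1000]);
translate([20, 0, 0]) cube([560, 360, 20]);
translate([20, 0, 400]) cube([560, 360, 20]);
translate([20, 0, 980]) cube([560, 360, 20]);
translate([580, 0, 0]) cube([20, 360, 1000]);
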